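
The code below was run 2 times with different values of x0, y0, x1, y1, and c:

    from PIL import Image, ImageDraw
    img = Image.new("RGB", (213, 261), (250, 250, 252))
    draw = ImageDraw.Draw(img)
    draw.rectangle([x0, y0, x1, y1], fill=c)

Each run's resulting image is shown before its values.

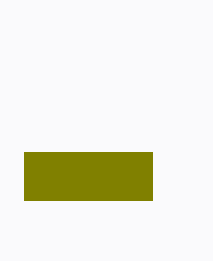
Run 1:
x0 = 24
y0 = 152
x1 = 152
y1 = 200
c = 'olive'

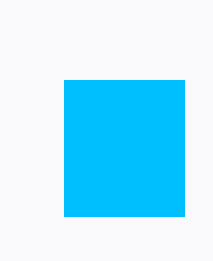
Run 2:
x0 = 64
y0 = 80
x1 = 184
y1 = 216
c = 'deepskyblue'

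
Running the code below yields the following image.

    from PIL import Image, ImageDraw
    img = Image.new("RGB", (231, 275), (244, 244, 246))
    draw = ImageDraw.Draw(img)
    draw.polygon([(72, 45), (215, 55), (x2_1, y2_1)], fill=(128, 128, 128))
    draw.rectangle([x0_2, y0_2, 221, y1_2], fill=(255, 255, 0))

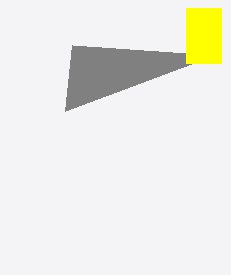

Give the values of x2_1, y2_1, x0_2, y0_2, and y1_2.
x2_1 = 65
y2_1 = 111
x0_2 = 186
y0_2 = 8
y1_2 = 63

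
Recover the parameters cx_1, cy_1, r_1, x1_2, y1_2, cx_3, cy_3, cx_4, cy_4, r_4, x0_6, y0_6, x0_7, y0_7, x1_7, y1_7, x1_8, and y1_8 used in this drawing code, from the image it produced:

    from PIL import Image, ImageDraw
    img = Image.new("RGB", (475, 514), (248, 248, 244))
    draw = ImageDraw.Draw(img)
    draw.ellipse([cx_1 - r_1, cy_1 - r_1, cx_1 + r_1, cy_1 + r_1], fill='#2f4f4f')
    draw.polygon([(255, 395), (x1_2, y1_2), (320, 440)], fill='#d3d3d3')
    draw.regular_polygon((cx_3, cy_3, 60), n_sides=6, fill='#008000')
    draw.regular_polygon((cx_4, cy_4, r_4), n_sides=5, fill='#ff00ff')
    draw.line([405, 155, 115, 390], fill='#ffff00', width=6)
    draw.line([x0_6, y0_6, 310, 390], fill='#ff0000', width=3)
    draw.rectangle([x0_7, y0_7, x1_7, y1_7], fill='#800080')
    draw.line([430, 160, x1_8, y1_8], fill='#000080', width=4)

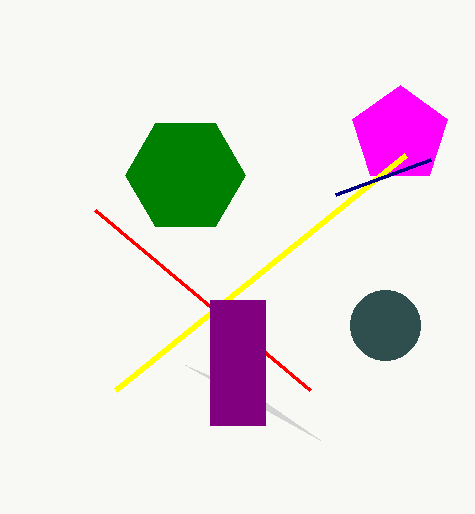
cx_1 = 385, cy_1 = 325, r_1 = 35, x1_2 = 185, y1_2 = 365, cx_3 = 185, cy_3 = 175, cx_4 = 400, cy_4 = 135, r_4 = 50, x0_6 = 95, y0_6 = 210, x0_7 = 210, y0_7 = 300, x1_7 = 265, y1_7 = 425, x1_8 = 335, y1_8 = 195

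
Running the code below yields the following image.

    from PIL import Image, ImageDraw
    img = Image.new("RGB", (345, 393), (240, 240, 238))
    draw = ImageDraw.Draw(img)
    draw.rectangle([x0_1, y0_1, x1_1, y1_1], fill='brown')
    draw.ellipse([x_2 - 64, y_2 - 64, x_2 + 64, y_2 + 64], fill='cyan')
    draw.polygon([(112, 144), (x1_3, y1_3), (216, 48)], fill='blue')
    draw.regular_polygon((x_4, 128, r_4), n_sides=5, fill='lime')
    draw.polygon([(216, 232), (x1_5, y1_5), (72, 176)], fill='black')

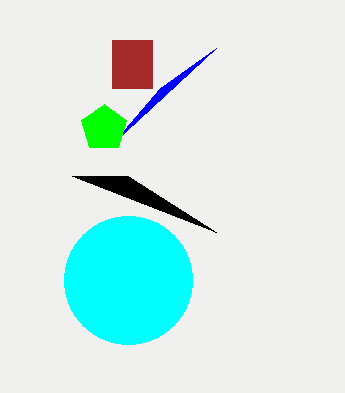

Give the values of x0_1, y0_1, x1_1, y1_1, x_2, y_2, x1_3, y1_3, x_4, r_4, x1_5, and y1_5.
x0_1 = 112; y0_1 = 40; x1_1 = 152; y1_1 = 88; x_2 = 128; y_2 = 280; x1_3 = 160; y1_3 = 88; x_4 = 104; r_4 = 24; x1_5 = 128; y1_5 = 176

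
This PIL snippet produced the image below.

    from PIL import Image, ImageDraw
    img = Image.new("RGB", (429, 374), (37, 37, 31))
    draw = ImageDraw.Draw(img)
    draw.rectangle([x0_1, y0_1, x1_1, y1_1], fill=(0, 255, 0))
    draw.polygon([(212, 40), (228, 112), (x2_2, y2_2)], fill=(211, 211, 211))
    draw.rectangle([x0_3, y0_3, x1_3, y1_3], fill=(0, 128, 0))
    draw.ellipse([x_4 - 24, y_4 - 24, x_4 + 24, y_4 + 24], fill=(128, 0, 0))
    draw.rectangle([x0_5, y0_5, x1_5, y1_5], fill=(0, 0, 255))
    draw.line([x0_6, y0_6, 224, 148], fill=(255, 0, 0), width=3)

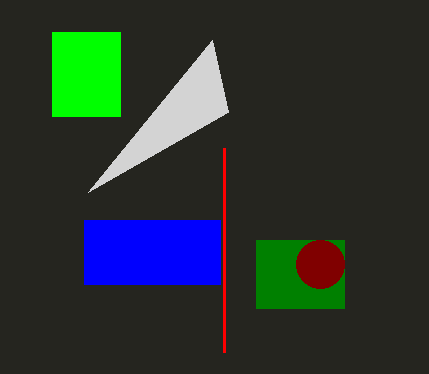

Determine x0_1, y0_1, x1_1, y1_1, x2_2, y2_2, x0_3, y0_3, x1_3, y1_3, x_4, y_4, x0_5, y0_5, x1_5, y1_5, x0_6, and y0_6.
x0_1 = 52; y0_1 = 32; x1_1 = 120; y1_1 = 116; x2_2 = 88; y2_2 = 192; x0_3 = 256; y0_3 = 240; x1_3 = 344; y1_3 = 308; x_4 = 320; y_4 = 264; x0_5 = 84; y0_5 = 220; x1_5 = 220; y1_5 = 284; x0_6 = 224; y0_6 = 352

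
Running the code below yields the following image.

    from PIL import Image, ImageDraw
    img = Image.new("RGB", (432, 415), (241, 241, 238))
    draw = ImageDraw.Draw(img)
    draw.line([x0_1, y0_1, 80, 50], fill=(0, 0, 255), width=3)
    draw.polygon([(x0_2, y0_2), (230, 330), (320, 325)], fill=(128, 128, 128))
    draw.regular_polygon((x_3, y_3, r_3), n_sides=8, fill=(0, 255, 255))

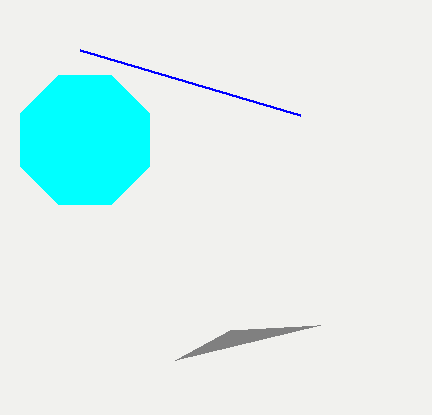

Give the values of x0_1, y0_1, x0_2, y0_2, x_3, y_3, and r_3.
x0_1 = 300, y0_1 = 115, x0_2 = 175, y0_2 = 360, x_3 = 85, y_3 = 140, r_3 = 70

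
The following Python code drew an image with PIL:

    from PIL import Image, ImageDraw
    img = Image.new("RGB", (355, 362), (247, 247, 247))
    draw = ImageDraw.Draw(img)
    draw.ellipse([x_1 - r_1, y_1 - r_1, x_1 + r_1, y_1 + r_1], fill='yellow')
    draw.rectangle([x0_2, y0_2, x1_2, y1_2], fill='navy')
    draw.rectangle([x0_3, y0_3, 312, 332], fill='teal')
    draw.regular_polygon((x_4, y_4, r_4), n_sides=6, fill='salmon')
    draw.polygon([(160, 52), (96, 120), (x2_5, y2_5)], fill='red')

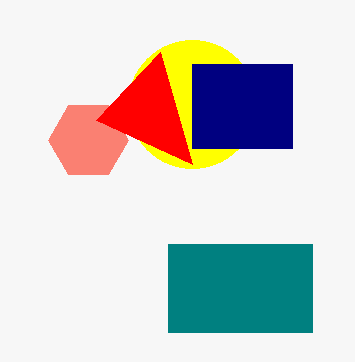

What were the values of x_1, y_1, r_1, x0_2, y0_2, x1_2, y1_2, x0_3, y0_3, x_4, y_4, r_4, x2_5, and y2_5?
x_1 = 192; y_1 = 104; r_1 = 64; x0_2 = 192; y0_2 = 64; x1_2 = 292; y1_2 = 148; x0_3 = 168; y0_3 = 244; x_4 = 88; y_4 = 140; r_4 = 40; x2_5 = 192; y2_5 = 164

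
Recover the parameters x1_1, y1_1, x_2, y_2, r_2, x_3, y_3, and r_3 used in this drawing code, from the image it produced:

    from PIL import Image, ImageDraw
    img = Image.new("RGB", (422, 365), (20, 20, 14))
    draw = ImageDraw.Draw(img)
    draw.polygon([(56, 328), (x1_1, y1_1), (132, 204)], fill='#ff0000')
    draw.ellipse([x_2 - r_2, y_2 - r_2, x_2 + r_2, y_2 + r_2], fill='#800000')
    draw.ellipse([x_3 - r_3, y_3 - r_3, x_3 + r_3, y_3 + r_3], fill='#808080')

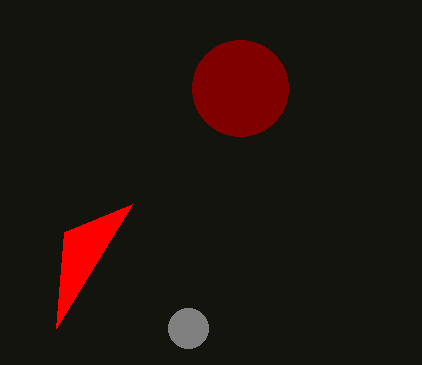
x1_1 = 64
y1_1 = 232
x_2 = 240
y_2 = 88
r_2 = 48
x_3 = 188
y_3 = 328
r_3 = 20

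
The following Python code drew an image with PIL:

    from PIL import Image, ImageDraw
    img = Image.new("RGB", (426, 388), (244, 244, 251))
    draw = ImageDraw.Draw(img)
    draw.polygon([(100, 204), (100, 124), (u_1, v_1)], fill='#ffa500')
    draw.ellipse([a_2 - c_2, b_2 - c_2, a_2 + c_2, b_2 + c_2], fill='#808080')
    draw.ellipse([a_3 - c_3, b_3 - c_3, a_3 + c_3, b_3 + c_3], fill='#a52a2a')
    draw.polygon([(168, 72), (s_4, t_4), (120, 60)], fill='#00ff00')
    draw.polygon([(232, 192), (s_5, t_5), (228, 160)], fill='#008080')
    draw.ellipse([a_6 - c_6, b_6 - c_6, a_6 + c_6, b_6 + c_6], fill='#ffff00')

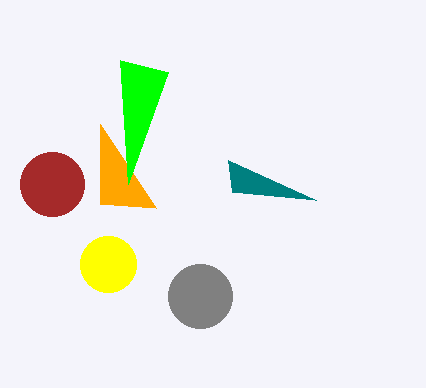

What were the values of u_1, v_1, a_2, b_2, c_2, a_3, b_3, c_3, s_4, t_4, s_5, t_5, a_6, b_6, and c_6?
u_1 = 156
v_1 = 208
a_2 = 200
b_2 = 296
c_2 = 32
a_3 = 52
b_3 = 184
c_3 = 32
s_4 = 128
t_4 = 184
s_5 = 316
t_5 = 200
a_6 = 108
b_6 = 264
c_6 = 28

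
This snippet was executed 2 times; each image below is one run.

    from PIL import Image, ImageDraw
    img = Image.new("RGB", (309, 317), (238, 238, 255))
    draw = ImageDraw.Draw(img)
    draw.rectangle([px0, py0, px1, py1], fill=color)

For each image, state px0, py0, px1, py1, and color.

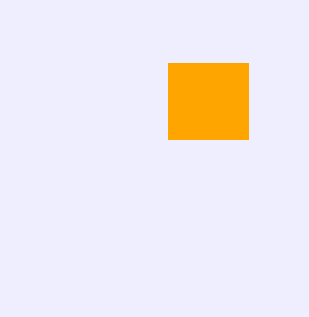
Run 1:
px0 = 168, py0 = 63, px1 = 248, py1 = 139, color = 'orange'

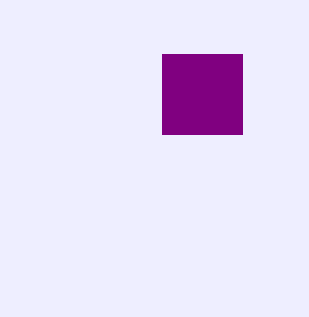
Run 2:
px0 = 162; py0 = 54; px1 = 242; py1 = 134; color = 'purple'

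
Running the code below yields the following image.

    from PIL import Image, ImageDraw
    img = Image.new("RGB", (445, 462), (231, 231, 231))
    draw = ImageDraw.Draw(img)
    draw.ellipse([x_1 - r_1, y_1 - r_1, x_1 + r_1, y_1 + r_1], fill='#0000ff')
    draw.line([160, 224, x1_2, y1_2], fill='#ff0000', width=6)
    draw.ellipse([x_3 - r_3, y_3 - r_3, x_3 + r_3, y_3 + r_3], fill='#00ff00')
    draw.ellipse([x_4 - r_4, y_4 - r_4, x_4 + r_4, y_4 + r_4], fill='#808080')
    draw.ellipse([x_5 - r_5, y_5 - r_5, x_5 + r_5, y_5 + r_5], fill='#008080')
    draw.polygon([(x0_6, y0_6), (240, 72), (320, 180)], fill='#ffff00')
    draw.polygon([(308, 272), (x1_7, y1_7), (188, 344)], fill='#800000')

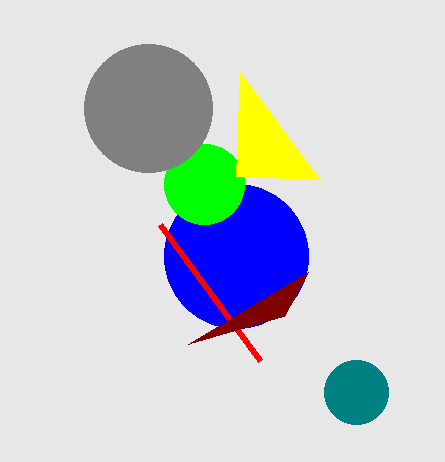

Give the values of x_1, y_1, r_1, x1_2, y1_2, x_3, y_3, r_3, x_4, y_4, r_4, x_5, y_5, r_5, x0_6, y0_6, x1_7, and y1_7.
x_1 = 236, y_1 = 256, r_1 = 72, x1_2 = 260, y1_2 = 360, x_3 = 204, y_3 = 184, r_3 = 40, x_4 = 148, y_4 = 108, r_4 = 64, x_5 = 356, y_5 = 392, r_5 = 32, x0_6 = 236, y0_6 = 176, x1_7 = 284, y1_7 = 316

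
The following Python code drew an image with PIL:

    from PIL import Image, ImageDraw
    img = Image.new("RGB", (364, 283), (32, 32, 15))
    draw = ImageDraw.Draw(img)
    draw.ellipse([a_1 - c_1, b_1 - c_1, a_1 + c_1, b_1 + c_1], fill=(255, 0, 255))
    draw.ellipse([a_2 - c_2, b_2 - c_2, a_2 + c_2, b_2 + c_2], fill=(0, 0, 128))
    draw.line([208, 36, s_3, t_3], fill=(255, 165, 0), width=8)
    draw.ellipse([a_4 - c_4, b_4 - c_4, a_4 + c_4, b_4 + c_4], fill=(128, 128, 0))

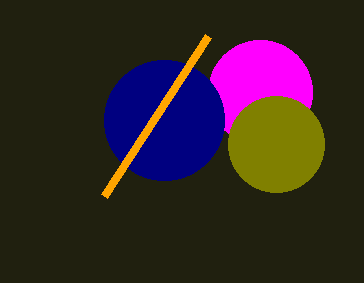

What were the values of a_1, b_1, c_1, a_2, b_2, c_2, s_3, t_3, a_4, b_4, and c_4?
a_1 = 260, b_1 = 92, c_1 = 52, a_2 = 164, b_2 = 120, c_2 = 60, s_3 = 104, t_3 = 196, a_4 = 276, b_4 = 144, c_4 = 48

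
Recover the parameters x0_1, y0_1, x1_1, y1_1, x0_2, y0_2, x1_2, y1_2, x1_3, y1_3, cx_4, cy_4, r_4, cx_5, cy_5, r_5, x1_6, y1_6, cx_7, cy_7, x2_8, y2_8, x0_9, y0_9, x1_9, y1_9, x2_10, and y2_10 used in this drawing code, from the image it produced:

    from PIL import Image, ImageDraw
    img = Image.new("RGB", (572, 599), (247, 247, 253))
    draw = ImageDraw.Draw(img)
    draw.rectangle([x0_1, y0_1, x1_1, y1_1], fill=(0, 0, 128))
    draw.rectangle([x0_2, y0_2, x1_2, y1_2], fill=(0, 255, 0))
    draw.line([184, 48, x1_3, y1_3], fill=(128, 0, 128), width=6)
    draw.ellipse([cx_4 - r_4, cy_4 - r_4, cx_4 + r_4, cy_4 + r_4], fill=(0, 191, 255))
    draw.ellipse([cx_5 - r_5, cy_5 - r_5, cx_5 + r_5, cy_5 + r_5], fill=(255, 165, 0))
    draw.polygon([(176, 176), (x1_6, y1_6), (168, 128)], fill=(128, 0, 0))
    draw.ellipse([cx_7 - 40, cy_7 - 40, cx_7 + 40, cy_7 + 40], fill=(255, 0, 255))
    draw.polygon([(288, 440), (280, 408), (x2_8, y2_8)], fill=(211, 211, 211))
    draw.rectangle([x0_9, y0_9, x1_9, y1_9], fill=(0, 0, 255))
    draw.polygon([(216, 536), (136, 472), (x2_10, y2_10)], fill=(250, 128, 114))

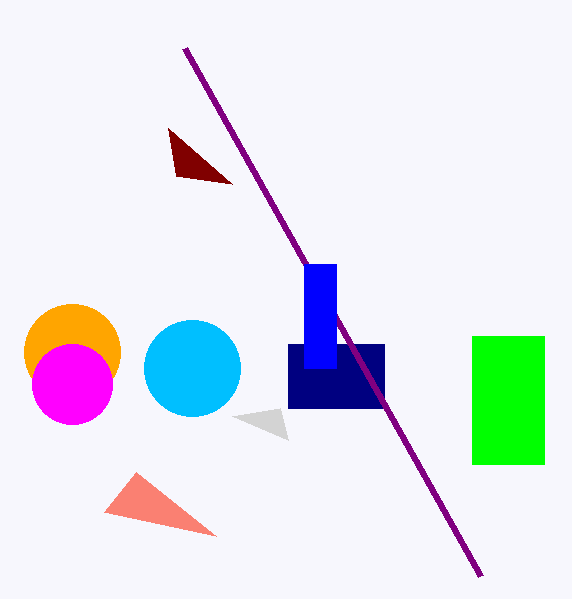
x0_1 = 288, y0_1 = 344, x1_1 = 384, y1_1 = 408, x0_2 = 472, y0_2 = 336, x1_2 = 544, y1_2 = 464, x1_3 = 480, y1_3 = 576, cx_4 = 192, cy_4 = 368, r_4 = 48, cx_5 = 72, cy_5 = 352, r_5 = 48, x1_6 = 232, y1_6 = 184, cx_7 = 72, cy_7 = 384, x2_8 = 232, y2_8 = 416, x0_9 = 304, y0_9 = 264, x1_9 = 336, y1_9 = 368, x2_10 = 104, y2_10 = 512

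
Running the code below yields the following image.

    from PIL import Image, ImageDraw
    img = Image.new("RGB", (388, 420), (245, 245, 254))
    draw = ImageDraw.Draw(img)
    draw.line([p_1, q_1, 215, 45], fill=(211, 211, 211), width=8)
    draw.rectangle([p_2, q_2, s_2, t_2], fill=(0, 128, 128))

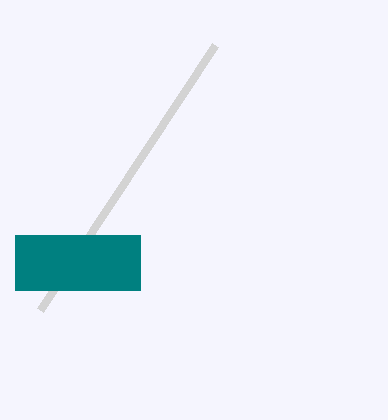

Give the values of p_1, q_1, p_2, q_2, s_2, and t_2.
p_1 = 40
q_1 = 310
p_2 = 15
q_2 = 235
s_2 = 140
t_2 = 290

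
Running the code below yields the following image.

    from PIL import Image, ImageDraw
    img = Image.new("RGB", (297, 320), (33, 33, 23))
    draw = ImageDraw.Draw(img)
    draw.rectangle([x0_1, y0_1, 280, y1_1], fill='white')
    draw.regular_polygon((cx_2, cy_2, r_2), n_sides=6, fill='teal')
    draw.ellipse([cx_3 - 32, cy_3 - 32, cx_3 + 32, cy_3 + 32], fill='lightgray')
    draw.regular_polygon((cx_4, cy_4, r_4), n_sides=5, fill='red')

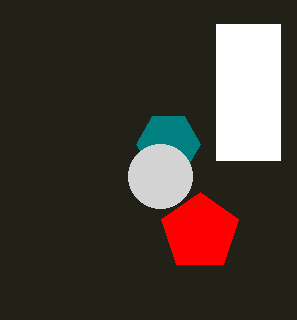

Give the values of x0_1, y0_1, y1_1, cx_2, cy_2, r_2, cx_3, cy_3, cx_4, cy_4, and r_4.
x0_1 = 216; y0_1 = 24; y1_1 = 160; cx_2 = 168; cy_2 = 144; r_2 = 32; cx_3 = 160; cy_3 = 176; cx_4 = 200; cy_4 = 232; r_4 = 40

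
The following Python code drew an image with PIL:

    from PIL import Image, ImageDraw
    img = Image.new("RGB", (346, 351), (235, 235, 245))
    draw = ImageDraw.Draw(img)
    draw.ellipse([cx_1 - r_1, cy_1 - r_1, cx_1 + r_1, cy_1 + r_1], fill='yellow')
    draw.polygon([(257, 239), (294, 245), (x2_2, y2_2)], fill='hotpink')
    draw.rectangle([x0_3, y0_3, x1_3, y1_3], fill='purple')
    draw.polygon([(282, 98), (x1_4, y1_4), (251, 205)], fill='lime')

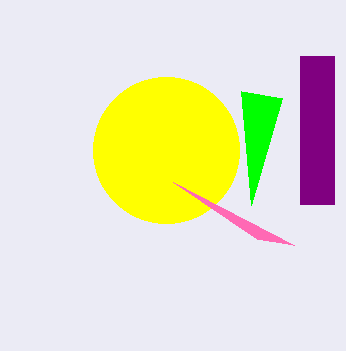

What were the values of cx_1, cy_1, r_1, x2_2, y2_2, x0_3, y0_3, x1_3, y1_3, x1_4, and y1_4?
cx_1 = 166; cy_1 = 150; r_1 = 73; x2_2 = 173; y2_2 = 182; x0_3 = 300; y0_3 = 56; x1_3 = 334; y1_3 = 204; x1_4 = 241; y1_4 = 91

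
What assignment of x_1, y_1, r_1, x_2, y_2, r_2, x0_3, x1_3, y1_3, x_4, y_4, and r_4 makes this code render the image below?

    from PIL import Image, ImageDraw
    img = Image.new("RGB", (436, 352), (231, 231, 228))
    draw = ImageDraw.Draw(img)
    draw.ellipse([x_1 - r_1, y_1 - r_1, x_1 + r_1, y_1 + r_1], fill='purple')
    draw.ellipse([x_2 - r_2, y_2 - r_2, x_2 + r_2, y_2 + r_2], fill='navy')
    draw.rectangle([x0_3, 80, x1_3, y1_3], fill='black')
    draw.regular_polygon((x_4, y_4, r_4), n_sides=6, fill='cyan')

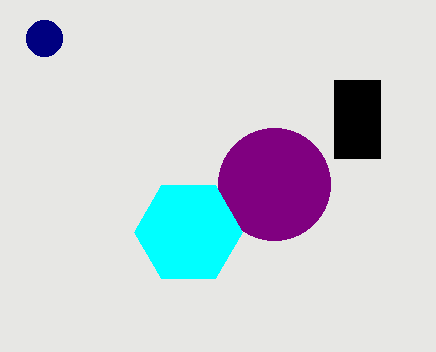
x_1 = 274, y_1 = 184, r_1 = 56, x_2 = 44, y_2 = 38, r_2 = 18, x0_3 = 334, x1_3 = 380, y1_3 = 158, x_4 = 188, y_4 = 232, r_4 = 54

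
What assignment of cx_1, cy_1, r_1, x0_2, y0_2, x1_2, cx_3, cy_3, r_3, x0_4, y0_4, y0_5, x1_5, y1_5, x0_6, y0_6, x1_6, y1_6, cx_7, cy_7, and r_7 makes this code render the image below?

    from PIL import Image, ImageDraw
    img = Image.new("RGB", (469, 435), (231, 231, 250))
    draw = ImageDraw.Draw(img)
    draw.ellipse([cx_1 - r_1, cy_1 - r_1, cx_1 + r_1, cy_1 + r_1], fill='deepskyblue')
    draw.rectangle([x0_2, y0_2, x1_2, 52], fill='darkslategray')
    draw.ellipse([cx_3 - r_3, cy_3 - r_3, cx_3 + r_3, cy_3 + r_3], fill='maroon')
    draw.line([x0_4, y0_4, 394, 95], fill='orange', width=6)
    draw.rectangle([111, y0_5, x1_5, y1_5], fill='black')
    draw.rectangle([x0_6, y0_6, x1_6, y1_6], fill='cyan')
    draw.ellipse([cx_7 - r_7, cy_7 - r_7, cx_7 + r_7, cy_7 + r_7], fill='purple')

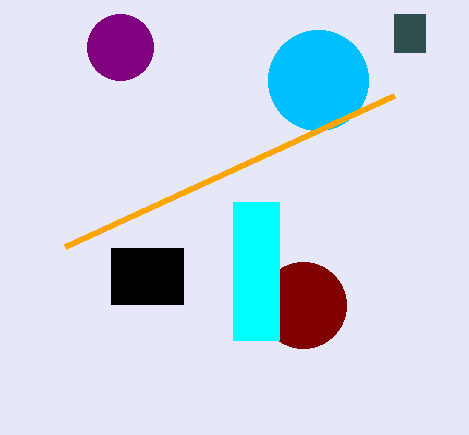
cx_1 = 318, cy_1 = 80, r_1 = 50, x0_2 = 394, y0_2 = 14, x1_2 = 425, cx_3 = 303, cy_3 = 305, r_3 = 43, x0_4 = 65, y0_4 = 246, y0_5 = 248, x1_5 = 183, y1_5 = 304, x0_6 = 233, y0_6 = 202, x1_6 = 279, y1_6 = 340, cx_7 = 120, cy_7 = 47, r_7 = 33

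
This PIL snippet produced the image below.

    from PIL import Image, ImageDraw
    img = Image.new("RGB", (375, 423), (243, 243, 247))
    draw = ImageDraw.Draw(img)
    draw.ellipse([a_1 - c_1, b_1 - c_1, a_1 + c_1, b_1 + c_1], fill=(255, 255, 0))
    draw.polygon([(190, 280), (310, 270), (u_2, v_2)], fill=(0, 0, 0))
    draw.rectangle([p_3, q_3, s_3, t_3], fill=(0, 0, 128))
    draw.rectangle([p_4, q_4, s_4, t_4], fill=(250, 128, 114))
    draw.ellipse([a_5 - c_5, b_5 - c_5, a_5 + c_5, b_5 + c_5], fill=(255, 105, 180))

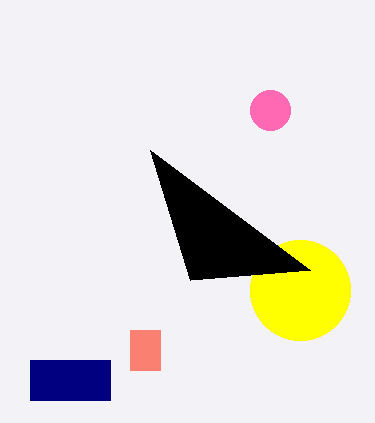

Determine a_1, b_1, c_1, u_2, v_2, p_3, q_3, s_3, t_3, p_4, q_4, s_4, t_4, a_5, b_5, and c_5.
a_1 = 300; b_1 = 290; c_1 = 50; u_2 = 150; v_2 = 150; p_3 = 30; q_3 = 360; s_3 = 110; t_3 = 400; p_4 = 130; q_4 = 330; s_4 = 160; t_4 = 370; a_5 = 270; b_5 = 110; c_5 = 20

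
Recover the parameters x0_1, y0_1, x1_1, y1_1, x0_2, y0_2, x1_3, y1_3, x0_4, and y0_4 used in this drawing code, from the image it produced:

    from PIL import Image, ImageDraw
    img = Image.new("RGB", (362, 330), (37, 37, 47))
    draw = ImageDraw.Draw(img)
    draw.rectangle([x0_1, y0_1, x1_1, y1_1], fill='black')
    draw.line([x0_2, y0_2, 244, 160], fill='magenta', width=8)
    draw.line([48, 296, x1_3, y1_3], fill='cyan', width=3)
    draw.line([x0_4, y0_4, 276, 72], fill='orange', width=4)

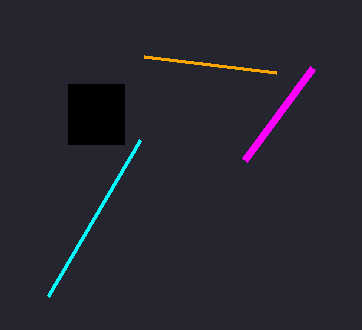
x0_1 = 68; y0_1 = 84; x1_1 = 124; y1_1 = 144; x0_2 = 312; y0_2 = 68; x1_3 = 140; y1_3 = 140; x0_4 = 144; y0_4 = 56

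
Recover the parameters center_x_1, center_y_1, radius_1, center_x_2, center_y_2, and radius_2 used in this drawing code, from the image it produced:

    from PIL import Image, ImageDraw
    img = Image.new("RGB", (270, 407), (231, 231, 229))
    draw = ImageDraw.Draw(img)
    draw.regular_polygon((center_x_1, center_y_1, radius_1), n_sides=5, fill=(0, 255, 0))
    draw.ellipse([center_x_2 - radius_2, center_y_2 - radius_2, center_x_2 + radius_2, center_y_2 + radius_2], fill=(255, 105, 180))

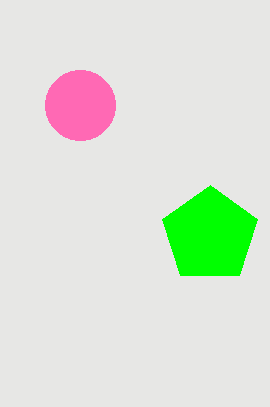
center_x_1 = 210; center_y_1 = 235; radius_1 = 50; center_x_2 = 80; center_y_2 = 105; radius_2 = 35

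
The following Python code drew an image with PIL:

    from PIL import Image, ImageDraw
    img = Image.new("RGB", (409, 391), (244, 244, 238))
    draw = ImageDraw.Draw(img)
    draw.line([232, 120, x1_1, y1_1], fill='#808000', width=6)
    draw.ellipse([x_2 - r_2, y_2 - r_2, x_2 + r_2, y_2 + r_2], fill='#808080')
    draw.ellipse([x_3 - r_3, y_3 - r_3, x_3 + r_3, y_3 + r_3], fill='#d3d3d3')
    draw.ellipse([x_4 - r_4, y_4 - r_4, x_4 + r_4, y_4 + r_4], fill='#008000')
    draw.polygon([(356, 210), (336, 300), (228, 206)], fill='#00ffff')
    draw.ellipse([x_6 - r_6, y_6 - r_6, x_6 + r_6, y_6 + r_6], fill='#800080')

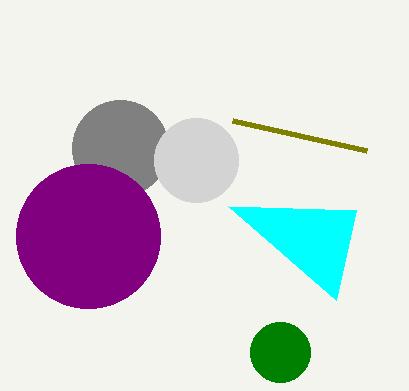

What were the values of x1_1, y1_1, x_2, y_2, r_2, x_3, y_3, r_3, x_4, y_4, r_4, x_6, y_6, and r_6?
x1_1 = 366
y1_1 = 150
x_2 = 120
y_2 = 148
r_2 = 48
x_3 = 196
y_3 = 160
r_3 = 42
x_4 = 280
y_4 = 352
r_4 = 30
x_6 = 88
y_6 = 236
r_6 = 72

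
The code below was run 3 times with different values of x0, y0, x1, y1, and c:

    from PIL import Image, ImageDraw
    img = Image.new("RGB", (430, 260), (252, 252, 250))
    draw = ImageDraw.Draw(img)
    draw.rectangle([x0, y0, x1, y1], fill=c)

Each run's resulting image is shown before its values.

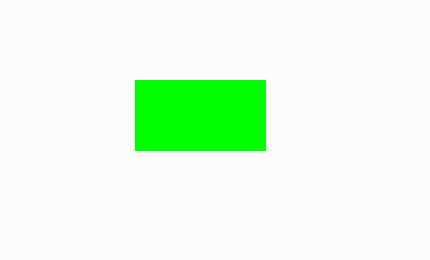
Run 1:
x0 = 135, y0 = 80, x1 = 265, y1 = 150, c = 'lime'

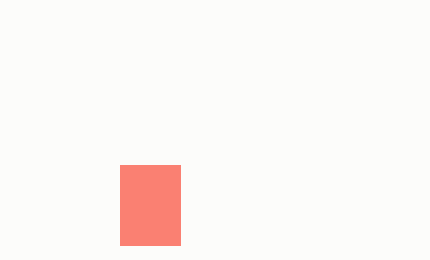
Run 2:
x0 = 120; y0 = 165; x1 = 180; y1 = 245; c = 'salmon'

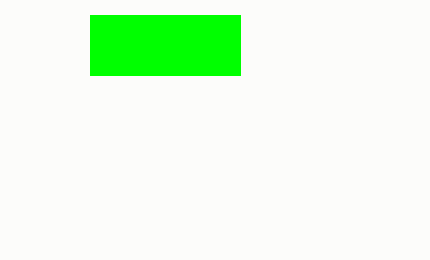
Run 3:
x0 = 90; y0 = 15; x1 = 240; y1 = 75; c = 'lime'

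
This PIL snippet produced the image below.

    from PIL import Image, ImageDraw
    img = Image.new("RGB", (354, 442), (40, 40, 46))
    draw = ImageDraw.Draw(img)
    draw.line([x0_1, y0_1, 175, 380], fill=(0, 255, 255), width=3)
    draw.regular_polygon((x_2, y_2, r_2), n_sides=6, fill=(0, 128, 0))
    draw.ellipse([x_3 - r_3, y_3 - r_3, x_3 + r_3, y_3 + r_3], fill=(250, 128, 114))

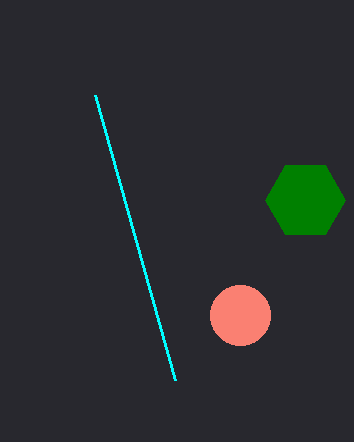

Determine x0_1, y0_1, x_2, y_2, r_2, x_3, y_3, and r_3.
x0_1 = 95; y0_1 = 95; x_2 = 305; y_2 = 200; r_2 = 40; x_3 = 240; y_3 = 315; r_3 = 30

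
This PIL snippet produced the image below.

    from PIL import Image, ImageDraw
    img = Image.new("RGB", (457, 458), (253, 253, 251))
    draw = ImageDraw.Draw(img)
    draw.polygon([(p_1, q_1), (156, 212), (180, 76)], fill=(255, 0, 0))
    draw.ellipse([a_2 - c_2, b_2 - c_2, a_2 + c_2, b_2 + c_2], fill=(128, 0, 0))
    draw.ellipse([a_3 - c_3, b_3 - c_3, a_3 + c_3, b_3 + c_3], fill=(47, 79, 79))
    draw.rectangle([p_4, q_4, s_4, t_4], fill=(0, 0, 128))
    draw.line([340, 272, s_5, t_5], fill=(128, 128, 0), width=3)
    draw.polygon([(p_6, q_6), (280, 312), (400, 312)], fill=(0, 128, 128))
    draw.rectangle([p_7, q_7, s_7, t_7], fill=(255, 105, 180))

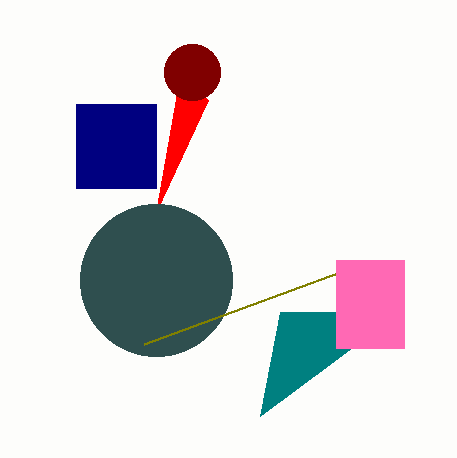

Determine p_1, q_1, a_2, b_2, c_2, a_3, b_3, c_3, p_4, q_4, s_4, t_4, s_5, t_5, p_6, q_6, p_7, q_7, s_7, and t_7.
p_1 = 208, q_1 = 100, a_2 = 192, b_2 = 72, c_2 = 28, a_3 = 156, b_3 = 280, c_3 = 76, p_4 = 76, q_4 = 104, s_4 = 156, t_4 = 188, s_5 = 144, t_5 = 344, p_6 = 260, q_6 = 416, p_7 = 336, q_7 = 260, s_7 = 404, t_7 = 348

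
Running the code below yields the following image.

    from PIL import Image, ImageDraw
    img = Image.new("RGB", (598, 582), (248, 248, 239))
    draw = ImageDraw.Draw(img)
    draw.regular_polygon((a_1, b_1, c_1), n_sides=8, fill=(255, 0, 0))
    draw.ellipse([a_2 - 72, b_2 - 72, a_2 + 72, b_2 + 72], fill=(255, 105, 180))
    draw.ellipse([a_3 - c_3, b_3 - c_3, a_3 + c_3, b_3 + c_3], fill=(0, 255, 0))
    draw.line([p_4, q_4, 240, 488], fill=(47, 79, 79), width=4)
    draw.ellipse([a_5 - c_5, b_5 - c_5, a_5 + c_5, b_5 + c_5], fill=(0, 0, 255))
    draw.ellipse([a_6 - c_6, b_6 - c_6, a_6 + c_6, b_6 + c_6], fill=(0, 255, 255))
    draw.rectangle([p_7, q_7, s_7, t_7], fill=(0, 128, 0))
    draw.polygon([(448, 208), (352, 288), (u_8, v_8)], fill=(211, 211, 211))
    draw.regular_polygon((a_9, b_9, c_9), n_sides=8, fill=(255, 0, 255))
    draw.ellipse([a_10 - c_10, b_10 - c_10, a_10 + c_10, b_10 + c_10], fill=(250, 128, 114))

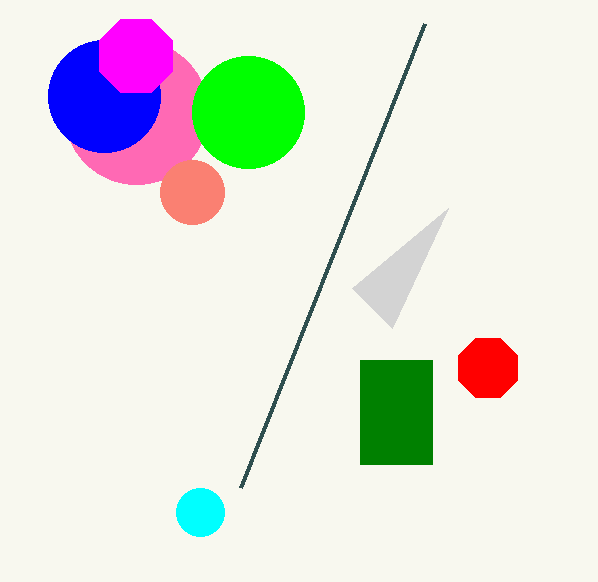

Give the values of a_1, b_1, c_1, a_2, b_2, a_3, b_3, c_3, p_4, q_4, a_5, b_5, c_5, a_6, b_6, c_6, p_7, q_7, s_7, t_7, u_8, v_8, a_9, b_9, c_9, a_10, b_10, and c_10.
a_1 = 488
b_1 = 368
c_1 = 32
a_2 = 136
b_2 = 112
a_3 = 248
b_3 = 112
c_3 = 56
p_4 = 424
q_4 = 24
a_5 = 104
b_5 = 96
c_5 = 56
a_6 = 200
b_6 = 512
c_6 = 24
p_7 = 360
q_7 = 360
s_7 = 432
t_7 = 464
u_8 = 392
v_8 = 328
a_9 = 136
b_9 = 56
c_9 = 40
a_10 = 192
b_10 = 192
c_10 = 32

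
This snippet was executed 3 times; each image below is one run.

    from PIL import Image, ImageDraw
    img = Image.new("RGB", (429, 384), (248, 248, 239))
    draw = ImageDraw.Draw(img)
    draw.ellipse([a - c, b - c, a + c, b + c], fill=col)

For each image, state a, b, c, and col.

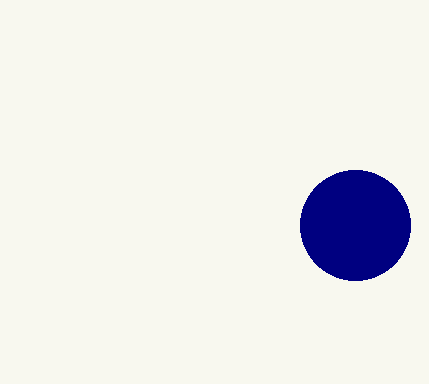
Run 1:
a = 355; b = 225; c = 55; col = 'navy'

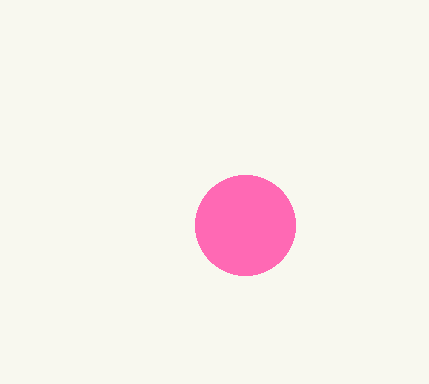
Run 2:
a = 245
b = 225
c = 50
col = 'hotpink'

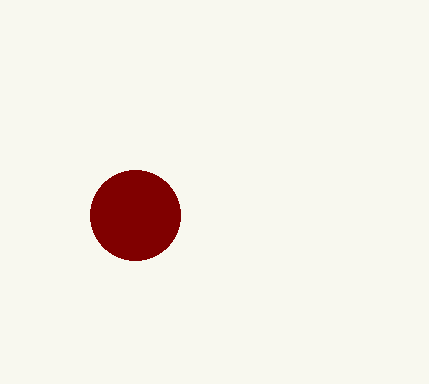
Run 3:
a = 135; b = 215; c = 45; col = 'maroon'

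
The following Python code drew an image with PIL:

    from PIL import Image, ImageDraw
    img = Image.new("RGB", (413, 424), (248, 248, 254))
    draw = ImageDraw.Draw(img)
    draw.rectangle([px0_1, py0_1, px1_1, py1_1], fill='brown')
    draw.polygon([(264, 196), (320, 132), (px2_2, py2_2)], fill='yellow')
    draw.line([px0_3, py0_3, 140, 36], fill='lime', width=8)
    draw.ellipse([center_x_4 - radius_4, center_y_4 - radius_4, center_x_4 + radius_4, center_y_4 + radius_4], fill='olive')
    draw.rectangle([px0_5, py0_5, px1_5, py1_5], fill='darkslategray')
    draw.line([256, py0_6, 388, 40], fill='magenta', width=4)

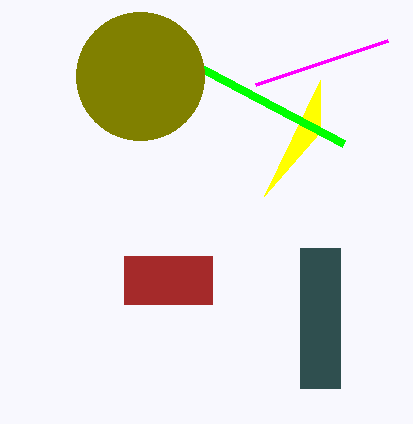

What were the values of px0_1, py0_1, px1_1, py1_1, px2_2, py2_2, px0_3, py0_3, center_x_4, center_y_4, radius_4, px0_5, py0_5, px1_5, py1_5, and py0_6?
px0_1 = 124, py0_1 = 256, px1_1 = 212, py1_1 = 304, px2_2 = 320, py2_2 = 80, px0_3 = 344, py0_3 = 144, center_x_4 = 140, center_y_4 = 76, radius_4 = 64, px0_5 = 300, py0_5 = 248, px1_5 = 340, py1_5 = 388, py0_6 = 84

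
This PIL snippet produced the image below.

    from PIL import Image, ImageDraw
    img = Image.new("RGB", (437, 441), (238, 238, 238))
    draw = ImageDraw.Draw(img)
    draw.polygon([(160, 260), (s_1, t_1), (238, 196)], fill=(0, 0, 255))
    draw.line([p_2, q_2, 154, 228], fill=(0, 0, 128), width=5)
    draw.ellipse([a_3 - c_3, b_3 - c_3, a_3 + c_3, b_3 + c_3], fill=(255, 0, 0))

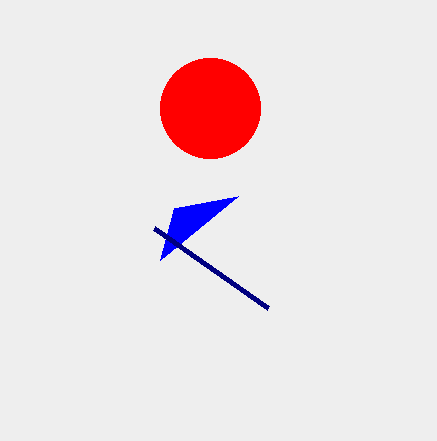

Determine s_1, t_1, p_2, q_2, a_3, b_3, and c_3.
s_1 = 174, t_1 = 208, p_2 = 268, q_2 = 308, a_3 = 210, b_3 = 108, c_3 = 50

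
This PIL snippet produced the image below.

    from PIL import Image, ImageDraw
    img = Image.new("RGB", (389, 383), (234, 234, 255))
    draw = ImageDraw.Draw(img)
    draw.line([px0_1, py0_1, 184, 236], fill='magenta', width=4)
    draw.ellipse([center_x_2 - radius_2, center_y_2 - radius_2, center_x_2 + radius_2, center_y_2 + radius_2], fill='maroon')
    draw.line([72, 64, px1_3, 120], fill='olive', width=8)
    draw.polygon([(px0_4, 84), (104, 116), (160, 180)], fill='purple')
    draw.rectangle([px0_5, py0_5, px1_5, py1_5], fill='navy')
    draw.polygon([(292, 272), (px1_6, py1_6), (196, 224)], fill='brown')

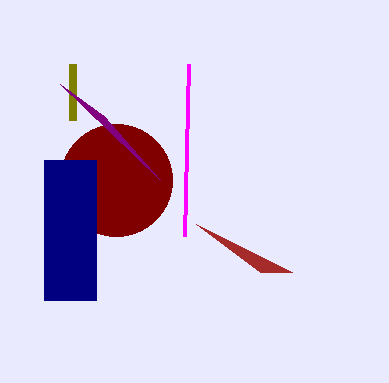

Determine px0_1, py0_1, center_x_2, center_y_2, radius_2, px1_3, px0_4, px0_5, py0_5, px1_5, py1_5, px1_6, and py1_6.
px0_1 = 188
py0_1 = 64
center_x_2 = 116
center_y_2 = 180
radius_2 = 56
px1_3 = 72
px0_4 = 60
px0_5 = 44
py0_5 = 160
px1_5 = 96
py1_5 = 300
px1_6 = 260
py1_6 = 272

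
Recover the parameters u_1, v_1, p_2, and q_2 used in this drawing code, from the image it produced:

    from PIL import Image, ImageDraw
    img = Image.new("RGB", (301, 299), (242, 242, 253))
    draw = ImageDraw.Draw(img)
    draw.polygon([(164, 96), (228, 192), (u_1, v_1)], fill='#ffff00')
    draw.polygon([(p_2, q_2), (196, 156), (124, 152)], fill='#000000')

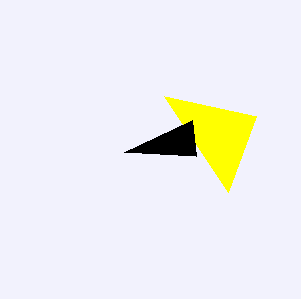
u_1 = 256
v_1 = 116
p_2 = 192
q_2 = 120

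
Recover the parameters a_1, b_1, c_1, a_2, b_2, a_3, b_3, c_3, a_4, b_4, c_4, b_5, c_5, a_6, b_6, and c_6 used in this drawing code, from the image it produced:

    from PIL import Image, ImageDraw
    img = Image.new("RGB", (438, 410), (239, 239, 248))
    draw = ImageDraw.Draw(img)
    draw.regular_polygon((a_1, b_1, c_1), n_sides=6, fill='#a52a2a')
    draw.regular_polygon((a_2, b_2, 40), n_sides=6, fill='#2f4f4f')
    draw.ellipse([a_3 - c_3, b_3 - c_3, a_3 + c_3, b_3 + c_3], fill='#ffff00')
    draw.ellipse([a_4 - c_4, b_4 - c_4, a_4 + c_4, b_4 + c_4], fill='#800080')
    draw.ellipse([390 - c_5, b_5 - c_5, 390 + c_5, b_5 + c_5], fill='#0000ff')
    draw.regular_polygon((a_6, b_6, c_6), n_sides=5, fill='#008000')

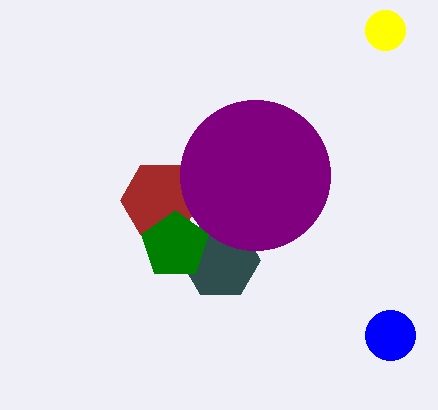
a_1 = 160
b_1 = 200
c_1 = 40
a_2 = 220
b_2 = 260
a_3 = 385
b_3 = 30
c_3 = 20
a_4 = 255
b_4 = 175
c_4 = 75
b_5 = 335
c_5 = 25
a_6 = 175
b_6 = 245
c_6 = 35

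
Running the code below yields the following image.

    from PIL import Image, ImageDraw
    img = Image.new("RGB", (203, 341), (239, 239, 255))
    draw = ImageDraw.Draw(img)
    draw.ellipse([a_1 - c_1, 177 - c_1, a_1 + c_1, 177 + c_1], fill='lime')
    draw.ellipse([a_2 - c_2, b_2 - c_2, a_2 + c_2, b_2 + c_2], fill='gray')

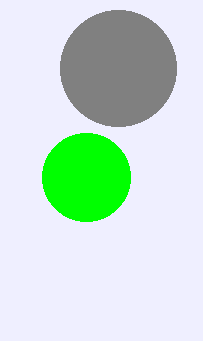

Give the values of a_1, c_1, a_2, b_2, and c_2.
a_1 = 86, c_1 = 44, a_2 = 118, b_2 = 68, c_2 = 58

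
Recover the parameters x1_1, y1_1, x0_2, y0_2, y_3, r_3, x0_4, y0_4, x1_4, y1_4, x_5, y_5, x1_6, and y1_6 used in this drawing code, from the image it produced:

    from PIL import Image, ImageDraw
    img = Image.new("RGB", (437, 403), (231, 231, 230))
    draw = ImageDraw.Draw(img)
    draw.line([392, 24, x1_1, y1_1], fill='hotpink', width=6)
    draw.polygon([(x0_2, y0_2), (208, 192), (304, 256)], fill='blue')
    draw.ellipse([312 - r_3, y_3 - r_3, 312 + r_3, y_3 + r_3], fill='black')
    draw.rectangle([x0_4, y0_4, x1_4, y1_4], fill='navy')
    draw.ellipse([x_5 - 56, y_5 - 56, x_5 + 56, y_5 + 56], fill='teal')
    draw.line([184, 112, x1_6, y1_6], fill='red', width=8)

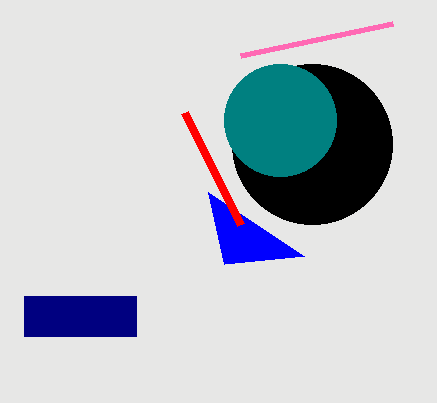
x1_1 = 240; y1_1 = 56; x0_2 = 224; y0_2 = 264; y_3 = 144; r_3 = 80; x0_4 = 24; y0_4 = 296; x1_4 = 136; y1_4 = 336; x_5 = 280; y_5 = 120; x1_6 = 240; y1_6 = 224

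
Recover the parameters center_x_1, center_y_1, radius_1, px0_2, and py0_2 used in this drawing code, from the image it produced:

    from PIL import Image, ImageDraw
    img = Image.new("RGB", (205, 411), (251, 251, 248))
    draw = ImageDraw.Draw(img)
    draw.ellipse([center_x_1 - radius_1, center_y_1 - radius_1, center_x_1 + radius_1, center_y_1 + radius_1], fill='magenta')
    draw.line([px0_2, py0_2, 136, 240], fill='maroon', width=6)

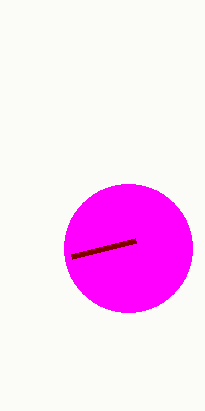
center_x_1 = 128; center_y_1 = 248; radius_1 = 64; px0_2 = 72; py0_2 = 256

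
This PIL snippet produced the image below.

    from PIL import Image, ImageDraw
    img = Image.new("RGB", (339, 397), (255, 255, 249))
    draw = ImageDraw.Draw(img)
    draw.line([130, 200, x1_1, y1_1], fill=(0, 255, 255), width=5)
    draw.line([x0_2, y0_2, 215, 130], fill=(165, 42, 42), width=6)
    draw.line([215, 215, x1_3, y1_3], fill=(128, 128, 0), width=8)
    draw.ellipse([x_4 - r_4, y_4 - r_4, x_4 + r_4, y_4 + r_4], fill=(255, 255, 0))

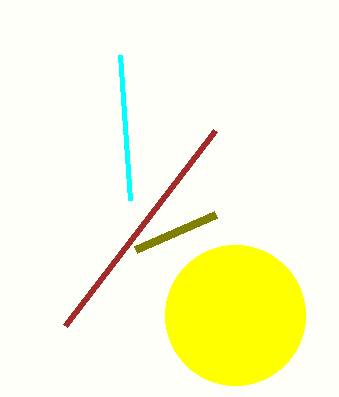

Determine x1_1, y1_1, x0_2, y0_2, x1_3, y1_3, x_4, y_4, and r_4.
x1_1 = 120, y1_1 = 55, x0_2 = 65, y0_2 = 325, x1_3 = 135, y1_3 = 250, x_4 = 235, y_4 = 315, r_4 = 70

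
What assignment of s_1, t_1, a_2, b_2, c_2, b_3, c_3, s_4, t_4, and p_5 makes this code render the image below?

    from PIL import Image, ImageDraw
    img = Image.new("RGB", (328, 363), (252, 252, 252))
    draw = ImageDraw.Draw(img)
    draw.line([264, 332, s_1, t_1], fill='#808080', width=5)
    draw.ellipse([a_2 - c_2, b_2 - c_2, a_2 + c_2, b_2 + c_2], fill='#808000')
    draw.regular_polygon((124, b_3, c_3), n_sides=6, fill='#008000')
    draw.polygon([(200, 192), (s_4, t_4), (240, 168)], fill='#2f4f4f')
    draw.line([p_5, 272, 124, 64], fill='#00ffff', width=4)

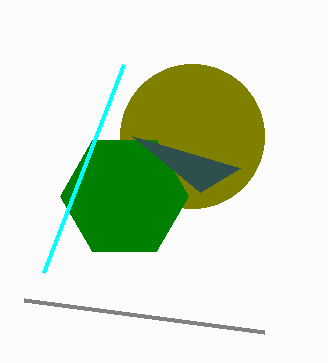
s_1 = 24
t_1 = 300
a_2 = 192
b_2 = 136
c_2 = 72
b_3 = 196
c_3 = 64
s_4 = 132
t_4 = 136
p_5 = 44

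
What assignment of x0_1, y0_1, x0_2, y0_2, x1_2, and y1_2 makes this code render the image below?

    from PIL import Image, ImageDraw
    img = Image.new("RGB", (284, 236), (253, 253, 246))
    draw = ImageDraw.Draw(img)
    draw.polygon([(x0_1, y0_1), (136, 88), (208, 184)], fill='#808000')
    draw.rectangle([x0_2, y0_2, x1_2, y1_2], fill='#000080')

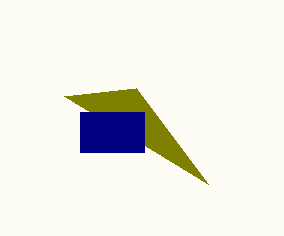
x0_1 = 64, y0_1 = 96, x0_2 = 80, y0_2 = 112, x1_2 = 144, y1_2 = 152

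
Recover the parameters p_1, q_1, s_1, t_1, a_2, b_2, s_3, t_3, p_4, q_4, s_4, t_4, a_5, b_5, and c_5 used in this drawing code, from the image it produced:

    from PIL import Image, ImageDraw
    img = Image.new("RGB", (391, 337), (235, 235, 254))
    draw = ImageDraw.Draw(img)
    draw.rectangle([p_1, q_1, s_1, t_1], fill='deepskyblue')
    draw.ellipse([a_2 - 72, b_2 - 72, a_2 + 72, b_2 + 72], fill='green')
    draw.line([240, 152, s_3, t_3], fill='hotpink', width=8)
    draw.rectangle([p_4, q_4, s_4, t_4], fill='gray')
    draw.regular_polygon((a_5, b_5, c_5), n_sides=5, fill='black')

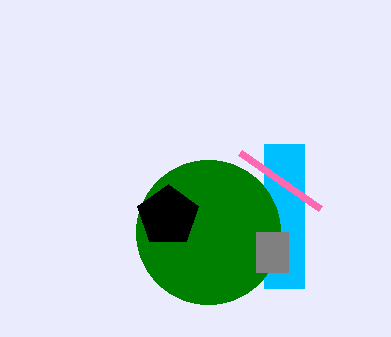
p_1 = 264
q_1 = 144
s_1 = 304
t_1 = 288
a_2 = 208
b_2 = 232
s_3 = 320
t_3 = 208
p_4 = 256
q_4 = 232
s_4 = 288
t_4 = 272
a_5 = 168
b_5 = 216
c_5 = 32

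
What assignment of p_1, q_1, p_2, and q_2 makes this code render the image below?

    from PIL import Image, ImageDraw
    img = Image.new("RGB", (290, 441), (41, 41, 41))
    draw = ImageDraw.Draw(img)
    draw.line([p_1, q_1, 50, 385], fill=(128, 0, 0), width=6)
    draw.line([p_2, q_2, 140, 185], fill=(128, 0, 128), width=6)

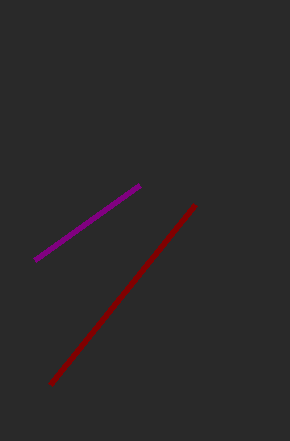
p_1 = 195
q_1 = 205
p_2 = 35
q_2 = 260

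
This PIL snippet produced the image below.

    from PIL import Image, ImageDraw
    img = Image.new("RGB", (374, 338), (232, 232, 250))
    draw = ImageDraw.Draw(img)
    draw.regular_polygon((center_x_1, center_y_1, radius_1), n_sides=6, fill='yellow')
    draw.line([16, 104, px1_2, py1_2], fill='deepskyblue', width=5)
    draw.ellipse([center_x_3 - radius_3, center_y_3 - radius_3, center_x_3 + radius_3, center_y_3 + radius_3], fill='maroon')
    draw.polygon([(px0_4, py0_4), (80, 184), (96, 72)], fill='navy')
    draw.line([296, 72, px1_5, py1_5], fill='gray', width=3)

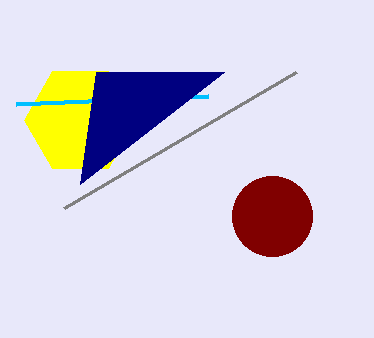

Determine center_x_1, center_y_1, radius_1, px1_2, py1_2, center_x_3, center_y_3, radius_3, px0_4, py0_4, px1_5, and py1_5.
center_x_1 = 80, center_y_1 = 120, radius_1 = 56, px1_2 = 208, py1_2 = 96, center_x_3 = 272, center_y_3 = 216, radius_3 = 40, px0_4 = 224, py0_4 = 72, px1_5 = 64, py1_5 = 208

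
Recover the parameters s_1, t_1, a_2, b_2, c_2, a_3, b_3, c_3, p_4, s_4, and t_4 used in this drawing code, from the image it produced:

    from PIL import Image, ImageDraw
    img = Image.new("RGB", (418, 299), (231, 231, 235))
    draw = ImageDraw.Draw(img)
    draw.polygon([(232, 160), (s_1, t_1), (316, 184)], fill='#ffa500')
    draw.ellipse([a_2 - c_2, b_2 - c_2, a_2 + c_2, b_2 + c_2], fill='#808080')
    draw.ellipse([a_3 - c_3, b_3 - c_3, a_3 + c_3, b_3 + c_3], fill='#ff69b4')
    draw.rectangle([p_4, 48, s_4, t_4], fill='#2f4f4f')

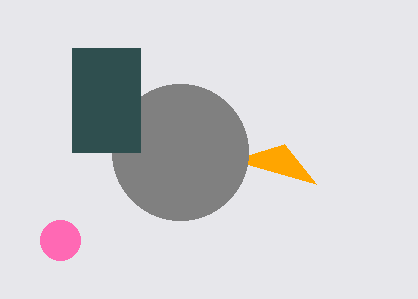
s_1 = 284, t_1 = 144, a_2 = 180, b_2 = 152, c_2 = 68, a_3 = 60, b_3 = 240, c_3 = 20, p_4 = 72, s_4 = 140, t_4 = 152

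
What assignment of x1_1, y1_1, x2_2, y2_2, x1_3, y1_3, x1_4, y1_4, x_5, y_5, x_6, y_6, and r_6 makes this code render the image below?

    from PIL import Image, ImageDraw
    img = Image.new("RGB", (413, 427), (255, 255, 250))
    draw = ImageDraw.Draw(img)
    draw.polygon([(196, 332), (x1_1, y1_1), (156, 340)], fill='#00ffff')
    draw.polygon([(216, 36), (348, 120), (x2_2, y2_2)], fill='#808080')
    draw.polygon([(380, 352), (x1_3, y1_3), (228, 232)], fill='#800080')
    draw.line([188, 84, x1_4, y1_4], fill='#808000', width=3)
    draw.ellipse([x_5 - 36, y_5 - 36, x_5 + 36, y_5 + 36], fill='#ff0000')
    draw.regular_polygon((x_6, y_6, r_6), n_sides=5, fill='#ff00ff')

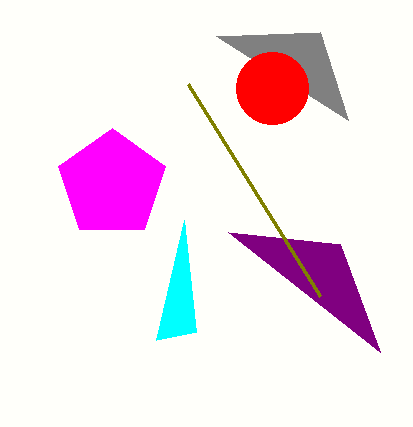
x1_1 = 184
y1_1 = 220
x2_2 = 320
y2_2 = 32
x1_3 = 340
y1_3 = 244
x1_4 = 320
y1_4 = 296
x_5 = 272
y_5 = 88
x_6 = 112
y_6 = 184
r_6 = 56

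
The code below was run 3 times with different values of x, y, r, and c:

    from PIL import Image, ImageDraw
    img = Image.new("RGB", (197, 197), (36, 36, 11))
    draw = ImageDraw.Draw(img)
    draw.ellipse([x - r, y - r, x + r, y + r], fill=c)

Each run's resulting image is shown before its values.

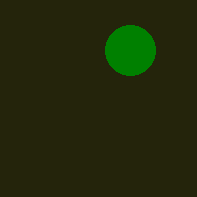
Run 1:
x = 130; y = 50; r = 25; c = 'green'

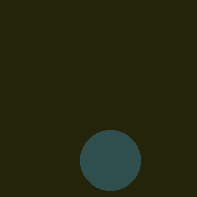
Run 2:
x = 110
y = 160
r = 30
c = 'darkslategray'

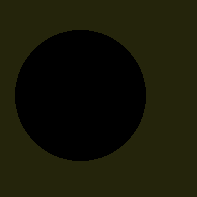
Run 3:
x = 80; y = 95; r = 65; c = 'black'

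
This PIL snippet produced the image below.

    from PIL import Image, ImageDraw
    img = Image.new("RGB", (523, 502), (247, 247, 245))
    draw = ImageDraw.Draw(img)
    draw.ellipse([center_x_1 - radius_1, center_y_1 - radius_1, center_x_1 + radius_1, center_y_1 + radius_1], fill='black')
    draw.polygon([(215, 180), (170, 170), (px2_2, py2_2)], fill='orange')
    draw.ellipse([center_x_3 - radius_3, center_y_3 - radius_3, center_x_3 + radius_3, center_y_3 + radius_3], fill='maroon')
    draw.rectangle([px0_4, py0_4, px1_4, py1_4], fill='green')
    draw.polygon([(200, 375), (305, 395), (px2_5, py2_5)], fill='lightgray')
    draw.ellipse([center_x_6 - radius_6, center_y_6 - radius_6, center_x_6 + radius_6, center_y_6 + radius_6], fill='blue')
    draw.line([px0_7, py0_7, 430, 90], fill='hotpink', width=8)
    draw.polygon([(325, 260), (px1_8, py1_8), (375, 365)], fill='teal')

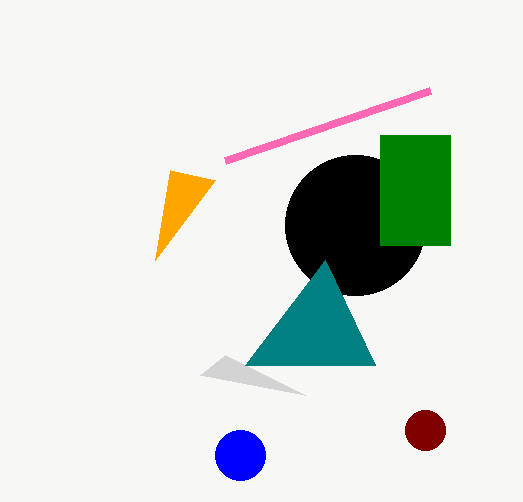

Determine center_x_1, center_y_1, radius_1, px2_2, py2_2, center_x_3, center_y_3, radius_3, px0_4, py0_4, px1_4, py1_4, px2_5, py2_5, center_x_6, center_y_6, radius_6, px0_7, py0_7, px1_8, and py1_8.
center_x_1 = 355; center_y_1 = 225; radius_1 = 70; px2_2 = 155; py2_2 = 260; center_x_3 = 425; center_y_3 = 430; radius_3 = 20; px0_4 = 380; py0_4 = 135; px1_4 = 450; py1_4 = 245; px2_5 = 225; py2_5 = 355; center_x_6 = 240; center_y_6 = 455; radius_6 = 25; px0_7 = 225; py0_7 = 160; px1_8 = 245; py1_8 = 365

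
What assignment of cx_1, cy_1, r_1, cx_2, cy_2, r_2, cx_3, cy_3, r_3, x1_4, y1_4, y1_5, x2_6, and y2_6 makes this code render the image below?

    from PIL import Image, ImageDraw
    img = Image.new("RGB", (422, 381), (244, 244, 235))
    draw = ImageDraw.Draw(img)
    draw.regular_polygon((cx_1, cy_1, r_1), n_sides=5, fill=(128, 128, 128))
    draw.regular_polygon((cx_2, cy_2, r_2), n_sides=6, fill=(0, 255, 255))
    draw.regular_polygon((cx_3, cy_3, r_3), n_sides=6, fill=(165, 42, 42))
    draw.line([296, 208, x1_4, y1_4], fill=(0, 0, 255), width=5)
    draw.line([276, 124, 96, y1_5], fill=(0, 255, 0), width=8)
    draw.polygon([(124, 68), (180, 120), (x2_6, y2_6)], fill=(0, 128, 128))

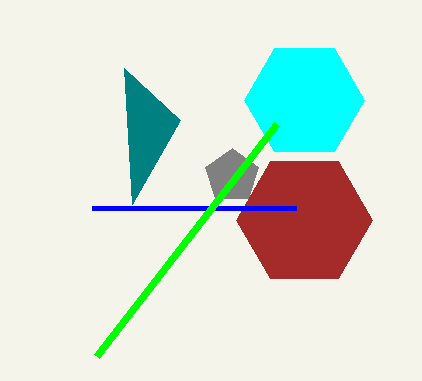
cx_1 = 232, cy_1 = 176, r_1 = 28, cx_2 = 304, cy_2 = 100, r_2 = 60, cx_3 = 304, cy_3 = 220, r_3 = 68, x1_4 = 92, y1_4 = 208, y1_5 = 356, x2_6 = 132, y2_6 = 204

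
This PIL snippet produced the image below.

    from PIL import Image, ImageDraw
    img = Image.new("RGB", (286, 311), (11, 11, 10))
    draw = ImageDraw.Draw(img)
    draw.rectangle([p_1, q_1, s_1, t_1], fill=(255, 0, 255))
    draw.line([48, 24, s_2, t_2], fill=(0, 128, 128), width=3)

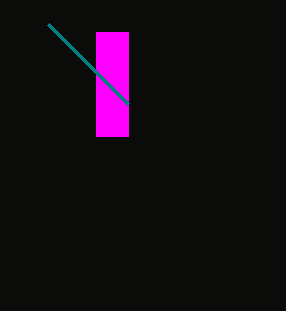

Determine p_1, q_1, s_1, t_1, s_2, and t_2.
p_1 = 96
q_1 = 32
s_1 = 128
t_1 = 136
s_2 = 128
t_2 = 104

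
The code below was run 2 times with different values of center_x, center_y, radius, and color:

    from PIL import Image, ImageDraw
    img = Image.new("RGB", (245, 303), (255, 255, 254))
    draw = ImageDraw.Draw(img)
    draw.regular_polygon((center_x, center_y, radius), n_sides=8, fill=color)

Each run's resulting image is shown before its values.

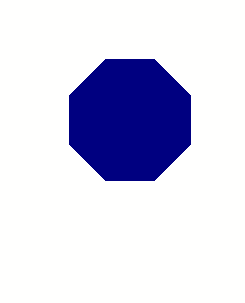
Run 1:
center_x = 130
center_y = 120
radius = 65
color = 'navy'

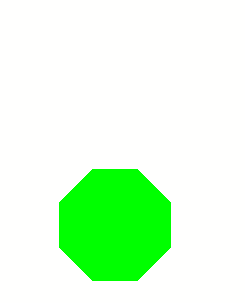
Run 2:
center_x = 115, center_y = 225, radius = 60, color = 'lime'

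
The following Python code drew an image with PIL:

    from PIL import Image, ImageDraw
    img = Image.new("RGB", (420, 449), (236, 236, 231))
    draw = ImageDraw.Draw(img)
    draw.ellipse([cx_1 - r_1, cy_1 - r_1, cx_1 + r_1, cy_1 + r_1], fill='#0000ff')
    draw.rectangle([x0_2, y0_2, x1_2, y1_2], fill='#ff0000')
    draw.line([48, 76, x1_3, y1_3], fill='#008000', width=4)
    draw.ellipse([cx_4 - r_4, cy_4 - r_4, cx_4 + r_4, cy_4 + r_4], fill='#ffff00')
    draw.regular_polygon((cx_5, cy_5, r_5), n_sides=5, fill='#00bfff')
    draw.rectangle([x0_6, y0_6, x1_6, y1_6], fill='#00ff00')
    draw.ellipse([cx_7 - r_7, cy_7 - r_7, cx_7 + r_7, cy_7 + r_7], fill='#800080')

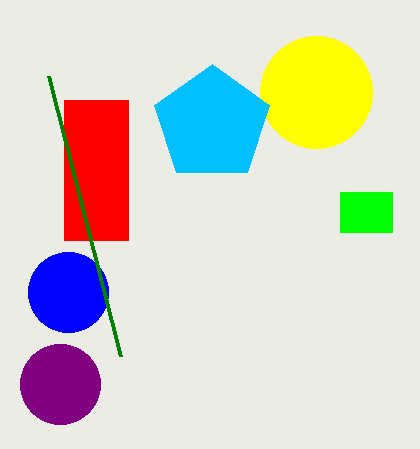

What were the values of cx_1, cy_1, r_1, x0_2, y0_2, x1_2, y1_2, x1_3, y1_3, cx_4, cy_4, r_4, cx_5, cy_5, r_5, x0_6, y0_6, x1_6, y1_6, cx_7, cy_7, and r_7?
cx_1 = 68, cy_1 = 292, r_1 = 40, x0_2 = 64, y0_2 = 100, x1_2 = 128, y1_2 = 240, x1_3 = 120, y1_3 = 356, cx_4 = 316, cy_4 = 92, r_4 = 56, cx_5 = 212, cy_5 = 124, r_5 = 60, x0_6 = 340, y0_6 = 192, x1_6 = 392, y1_6 = 232, cx_7 = 60, cy_7 = 384, r_7 = 40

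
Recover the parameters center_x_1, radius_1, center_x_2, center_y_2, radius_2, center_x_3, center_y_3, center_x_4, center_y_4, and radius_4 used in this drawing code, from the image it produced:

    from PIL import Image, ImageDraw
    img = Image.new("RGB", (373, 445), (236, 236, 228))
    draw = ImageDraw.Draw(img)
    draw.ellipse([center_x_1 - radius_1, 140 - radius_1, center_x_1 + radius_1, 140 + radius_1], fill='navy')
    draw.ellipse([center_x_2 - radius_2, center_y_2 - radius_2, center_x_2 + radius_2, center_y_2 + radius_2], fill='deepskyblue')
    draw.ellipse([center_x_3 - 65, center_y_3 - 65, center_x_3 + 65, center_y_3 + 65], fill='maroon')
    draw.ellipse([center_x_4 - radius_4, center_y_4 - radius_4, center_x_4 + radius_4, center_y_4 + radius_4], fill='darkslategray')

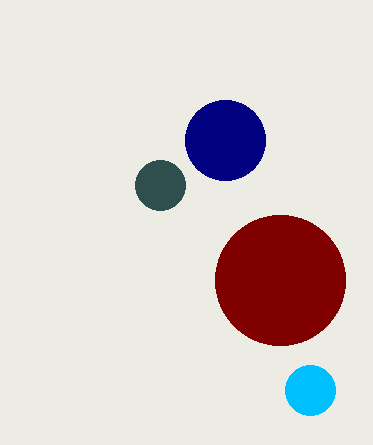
center_x_1 = 225, radius_1 = 40, center_x_2 = 310, center_y_2 = 390, radius_2 = 25, center_x_3 = 280, center_y_3 = 280, center_x_4 = 160, center_y_4 = 185, radius_4 = 25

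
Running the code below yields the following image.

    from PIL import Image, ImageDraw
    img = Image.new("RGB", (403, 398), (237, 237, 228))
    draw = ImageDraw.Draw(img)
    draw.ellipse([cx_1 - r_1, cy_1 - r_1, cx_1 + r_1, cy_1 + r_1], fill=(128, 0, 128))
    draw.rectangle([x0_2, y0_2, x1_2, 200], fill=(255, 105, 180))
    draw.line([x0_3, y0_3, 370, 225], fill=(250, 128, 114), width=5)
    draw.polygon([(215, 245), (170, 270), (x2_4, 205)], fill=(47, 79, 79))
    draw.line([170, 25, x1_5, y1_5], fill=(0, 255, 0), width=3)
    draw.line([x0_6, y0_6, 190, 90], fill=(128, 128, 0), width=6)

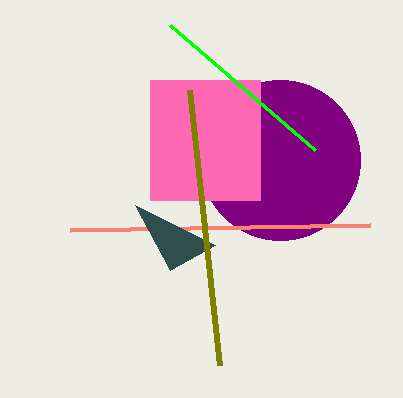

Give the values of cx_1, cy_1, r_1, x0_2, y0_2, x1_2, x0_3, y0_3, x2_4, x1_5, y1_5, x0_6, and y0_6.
cx_1 = 280; cy_1 = 160; r_1 = 80; x0_2 = 150; y0_2 = 80; x1_2 = 260; x0_3 = 70; y0_3 = 230; x2_4 = 135; x1_5 = 315; y1_5 = 150; x0_6 = 220; y0_6 = 365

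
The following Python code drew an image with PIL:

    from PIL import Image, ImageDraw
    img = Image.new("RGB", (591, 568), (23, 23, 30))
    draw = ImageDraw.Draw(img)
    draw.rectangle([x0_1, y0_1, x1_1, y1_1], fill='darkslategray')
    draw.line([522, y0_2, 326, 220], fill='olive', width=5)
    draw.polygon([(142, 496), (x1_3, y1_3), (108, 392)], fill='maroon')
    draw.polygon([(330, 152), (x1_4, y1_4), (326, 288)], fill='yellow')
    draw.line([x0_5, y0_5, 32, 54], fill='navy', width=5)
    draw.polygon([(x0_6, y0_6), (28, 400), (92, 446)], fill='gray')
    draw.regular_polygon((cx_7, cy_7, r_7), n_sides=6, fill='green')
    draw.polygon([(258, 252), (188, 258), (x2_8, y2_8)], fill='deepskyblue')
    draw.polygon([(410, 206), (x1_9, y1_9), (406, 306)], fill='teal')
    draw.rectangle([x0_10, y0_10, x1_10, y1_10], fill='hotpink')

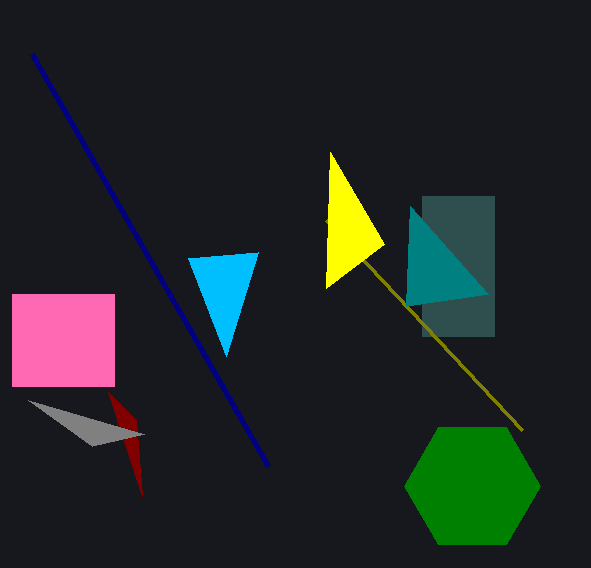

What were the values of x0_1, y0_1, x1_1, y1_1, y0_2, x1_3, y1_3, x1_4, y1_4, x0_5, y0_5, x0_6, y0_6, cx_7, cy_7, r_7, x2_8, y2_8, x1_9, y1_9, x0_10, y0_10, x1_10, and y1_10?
x0_1 = 422
y0_1 = 196
x1_1 = 494
y1_1 = 336
y0_2 = 430
x1_3 = 136
y1_3 = 420
x1_4 = 384
y1_4 = 244
x0_5 = 268
y0_5 = 466
x0_6 = 144
y0_6 = 434
cx_7 = 472
cy_7 = 486
r_7 = 68
x2_8 = 226
y2_8 = 356
x1_9 = 488
y1_9 = 294
x0_10 = 12
y0_10 = 294
x1_10 = 114
y1_10 = 386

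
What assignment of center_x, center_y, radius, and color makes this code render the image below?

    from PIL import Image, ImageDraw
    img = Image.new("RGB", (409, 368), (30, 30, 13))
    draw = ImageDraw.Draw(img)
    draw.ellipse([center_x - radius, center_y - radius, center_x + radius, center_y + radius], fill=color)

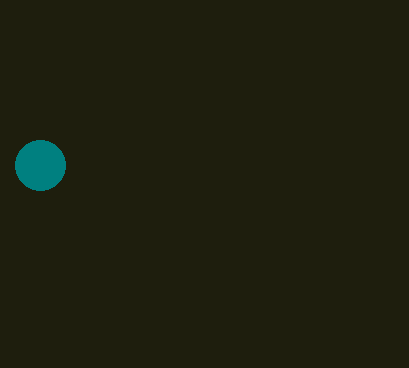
center_x = 40
center_y = 165
radius = 25
color = 'teal'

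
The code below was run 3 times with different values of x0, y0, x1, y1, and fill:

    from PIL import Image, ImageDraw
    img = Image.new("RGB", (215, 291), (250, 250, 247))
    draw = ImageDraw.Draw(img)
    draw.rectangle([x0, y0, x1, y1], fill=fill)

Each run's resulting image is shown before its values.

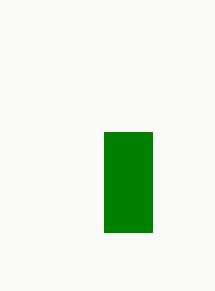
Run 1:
x0 = 104
y0 = 132
x1 = 152
y1 = 232
fill = 'green'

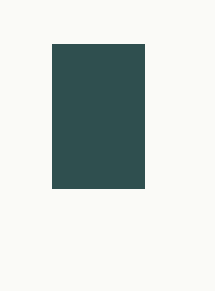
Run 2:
x0 = 52, y0 = 44, x1 = 144, y1 = 188, fill = 'darkslategray'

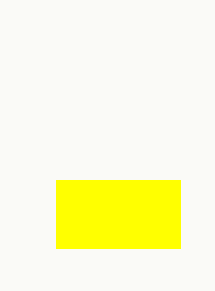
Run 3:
x0 = 56; y0 = 180; x1 = 180; y1 = 248; fill = 'yellow'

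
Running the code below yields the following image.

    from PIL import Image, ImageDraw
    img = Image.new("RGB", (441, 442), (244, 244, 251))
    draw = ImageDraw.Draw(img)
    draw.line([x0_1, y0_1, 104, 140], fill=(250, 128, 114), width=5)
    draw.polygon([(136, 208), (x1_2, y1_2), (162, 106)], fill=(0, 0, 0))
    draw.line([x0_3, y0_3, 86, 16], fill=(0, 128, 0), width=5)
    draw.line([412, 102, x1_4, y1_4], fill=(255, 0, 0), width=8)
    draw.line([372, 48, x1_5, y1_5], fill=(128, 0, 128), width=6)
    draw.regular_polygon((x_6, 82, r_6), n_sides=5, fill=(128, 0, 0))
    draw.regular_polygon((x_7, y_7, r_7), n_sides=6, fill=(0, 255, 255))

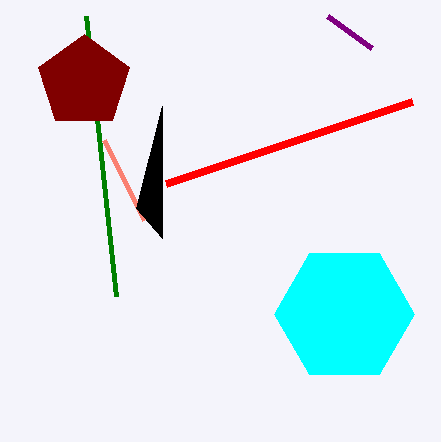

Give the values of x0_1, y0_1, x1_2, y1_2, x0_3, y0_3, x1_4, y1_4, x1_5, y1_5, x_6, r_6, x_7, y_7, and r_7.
x0_1 = 144
y0_1 = 220
x1_2 = 162
y1_2 = 238
x0_3 = 116
y0_3 = 296
x1_4 = 166
y1_4 = 184
x1_5 = 328
y1_5 = 16
x_6 = 84
r_6 = 48
x_7 = 344
y_7 = 314
r_7 = 70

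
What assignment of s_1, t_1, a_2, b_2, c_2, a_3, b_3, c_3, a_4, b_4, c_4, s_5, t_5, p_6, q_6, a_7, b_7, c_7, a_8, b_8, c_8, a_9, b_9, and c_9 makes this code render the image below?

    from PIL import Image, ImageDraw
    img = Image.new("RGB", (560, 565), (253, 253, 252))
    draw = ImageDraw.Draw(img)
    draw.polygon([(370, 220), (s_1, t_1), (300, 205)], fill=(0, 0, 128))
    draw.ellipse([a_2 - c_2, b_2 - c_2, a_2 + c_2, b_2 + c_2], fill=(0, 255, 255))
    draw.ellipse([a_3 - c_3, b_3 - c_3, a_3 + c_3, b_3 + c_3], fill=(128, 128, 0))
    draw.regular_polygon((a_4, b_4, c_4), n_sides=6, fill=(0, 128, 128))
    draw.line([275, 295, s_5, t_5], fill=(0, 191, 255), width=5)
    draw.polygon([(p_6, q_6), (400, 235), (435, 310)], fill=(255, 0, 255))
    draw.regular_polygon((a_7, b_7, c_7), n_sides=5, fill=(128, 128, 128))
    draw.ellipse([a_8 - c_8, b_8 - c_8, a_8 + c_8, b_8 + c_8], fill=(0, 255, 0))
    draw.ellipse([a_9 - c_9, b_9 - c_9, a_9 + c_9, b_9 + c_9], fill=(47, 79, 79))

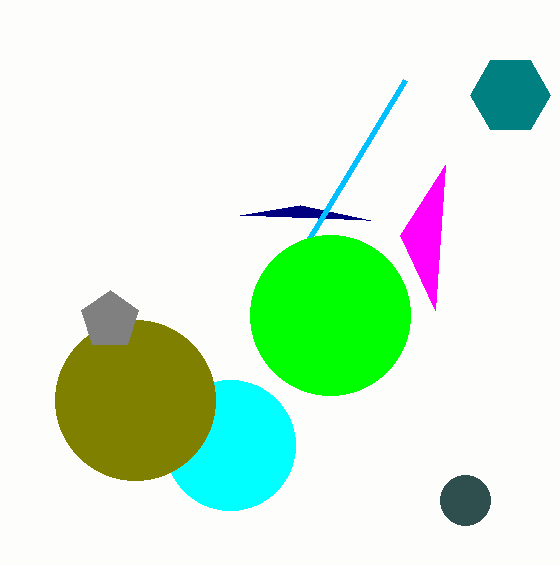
s_1 = 240, t_1 = 215, a_2 = 230, b_2 = 445, c_2 = 65, a_3 = 135, b_3 = 400, c_3 = 80, a_4 = 510, b_4 = 95, c_4 = 40, s_5 = 405, t_5 = 80, p_6 = 445, q_6 = 165, a_7 = 110, b_7 = 320, c_7 = 30, a_8 = 330, b_8 = 315, c_8 = 80, a_9 = 465, b_9 = 500, c_9 = 25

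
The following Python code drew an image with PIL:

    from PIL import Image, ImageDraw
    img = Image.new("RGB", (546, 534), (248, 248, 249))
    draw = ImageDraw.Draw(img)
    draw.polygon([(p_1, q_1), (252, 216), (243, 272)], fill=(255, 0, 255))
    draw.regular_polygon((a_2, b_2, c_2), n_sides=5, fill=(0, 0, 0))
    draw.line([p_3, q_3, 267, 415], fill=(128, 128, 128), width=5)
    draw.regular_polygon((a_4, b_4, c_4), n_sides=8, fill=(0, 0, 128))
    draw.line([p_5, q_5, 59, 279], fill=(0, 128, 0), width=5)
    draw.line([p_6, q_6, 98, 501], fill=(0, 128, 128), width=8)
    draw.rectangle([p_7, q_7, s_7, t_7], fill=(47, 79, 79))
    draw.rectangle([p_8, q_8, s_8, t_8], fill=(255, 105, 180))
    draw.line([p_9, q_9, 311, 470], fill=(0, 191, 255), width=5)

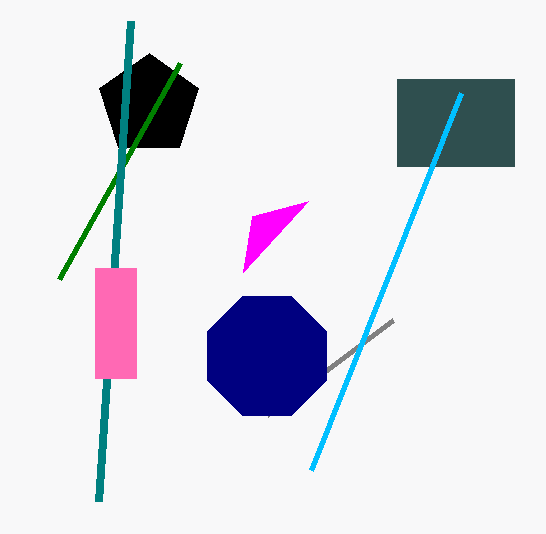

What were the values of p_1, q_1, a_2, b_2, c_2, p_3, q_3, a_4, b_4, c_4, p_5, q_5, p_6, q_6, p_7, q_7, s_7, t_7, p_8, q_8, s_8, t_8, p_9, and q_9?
p_1 = 308, q_1 = 201, a_2 = 149, b_2 = 105, c_2 = 52, p_3 = 393, q_3 = 320, a_4 = 267, b_4 = 356, c_4 = 64, p_5 = 180, q_5 = 63, p_6 = 130, q_6 = 21, p_7 = 397, q_7 = 79, s_7 = 514, t_7 = 166, p_8 = 95, q_8 = 268, s_8 = 136, t_8 = 378, p_9 = 461, q_9 = 93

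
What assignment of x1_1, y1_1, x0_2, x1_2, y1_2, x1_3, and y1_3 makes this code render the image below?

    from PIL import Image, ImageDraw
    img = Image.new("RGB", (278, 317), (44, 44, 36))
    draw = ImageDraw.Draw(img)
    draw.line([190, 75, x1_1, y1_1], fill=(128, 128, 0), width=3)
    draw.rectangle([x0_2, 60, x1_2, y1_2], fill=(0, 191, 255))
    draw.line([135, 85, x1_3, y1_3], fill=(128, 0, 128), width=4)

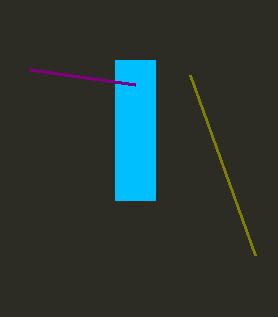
x1_1 = 255; y1_1 = 255; x0_2 = 115; x1_2 = 155; y1_2 = 200; x1_3 = 30; y1_3 = 70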